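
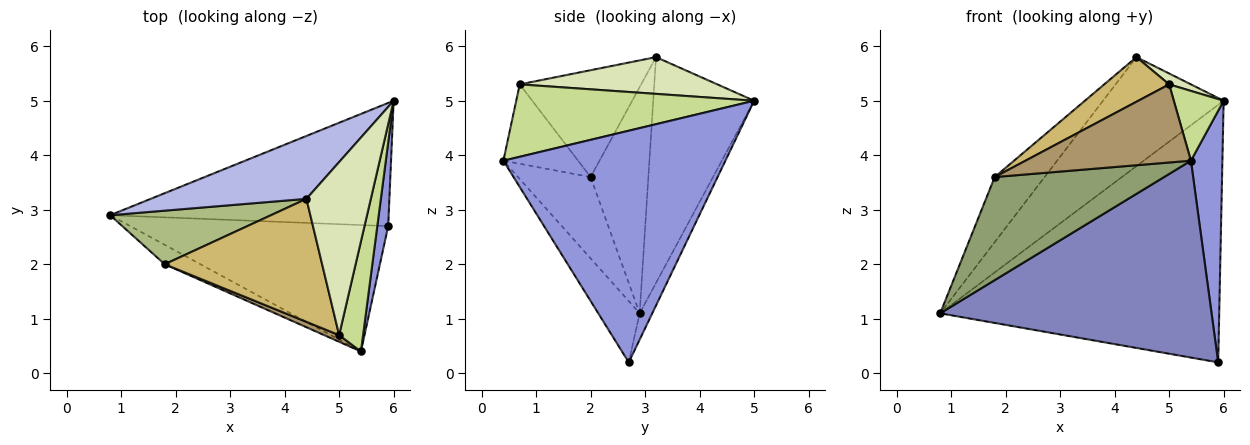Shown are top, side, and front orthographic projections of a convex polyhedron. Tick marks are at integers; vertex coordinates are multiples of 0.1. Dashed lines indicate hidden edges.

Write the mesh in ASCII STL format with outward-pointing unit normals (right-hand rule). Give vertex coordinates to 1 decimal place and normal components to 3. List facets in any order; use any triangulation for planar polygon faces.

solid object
 facet normal -0.041 0.901 -0.431
  outer loop
   vertex 5.9 2.7 0.2
   vertex 0.8 2.9 1.1
   vertex 6.0 5.0 5.0
  endloop
 endfacet
 facet normal -0.127 -0.835 -0.536
  outer loop
   vertex 5.9 2.7 0.2
   vertex 5.4 0.4 3.9
   vertex 0.8 2.9 1.1
  endloop
 endfacet
 facet normal 0.989 -0.140 0.047
  outer loop
   vertex 5.9 2.7 0.2
   vertex 6.0 5.0 5.0
   vertex 5.4 0.4 3.9
  endloop
 endfacet
 facet normal -0.587 0.701 0.405
  outer loop
   vertex 4.4 3.2 5.8
   vertex 6.0 5.0 5.0
   vertex 0.8 2.9 1.1
  endloop
 endfacet
 facet normal -0.388 -0.906 -0.171
  outer loop
   vertex 1.8 2.0 3.6
   vertex 0.8 2.9 1.1
   vertex 5.4 0.4 3.9
  endloop
 endfacet
 facet normal -0.667 0.576 0.474
  outer loop
   vertex 1.8 2.0 3.6
   vertex 4.4 3.2 5.8
   vertex 0.8 2.9 1.1
  endloop
 endfacet
 facet normal 0.931 -0.195 0.308
  outer loop
   vertex 5.0 0.7 5.3
   vertex 5.4 0.4 3.9
   vertex 6.0 5.0 5.0
  endloop
 endfacet
 facet normal 0.495 -0.055 0.867
  outer loop
   vertex 5.0 0.7 5.3
   vertex 6.0 5.0 5.0
   vertex 4.4 3.2 5.8
  endloop
 endfacet
 facet normal -0.410 -0.909 0.077
  outer loop
   vertex 5.0 0.7 5.3
   vertex 1.8 2.0 3.6
   vertex 5.4 0.4 3.9
  endloop
 endfacet
 facet normal -0.538 -0.288 0.792
  outer loop
   vertex 5.0 0.7 5.3
   vertex 4.4 3.2 5.8
   vertex 1.8 2.0 3.6
  endloop
 endfacet
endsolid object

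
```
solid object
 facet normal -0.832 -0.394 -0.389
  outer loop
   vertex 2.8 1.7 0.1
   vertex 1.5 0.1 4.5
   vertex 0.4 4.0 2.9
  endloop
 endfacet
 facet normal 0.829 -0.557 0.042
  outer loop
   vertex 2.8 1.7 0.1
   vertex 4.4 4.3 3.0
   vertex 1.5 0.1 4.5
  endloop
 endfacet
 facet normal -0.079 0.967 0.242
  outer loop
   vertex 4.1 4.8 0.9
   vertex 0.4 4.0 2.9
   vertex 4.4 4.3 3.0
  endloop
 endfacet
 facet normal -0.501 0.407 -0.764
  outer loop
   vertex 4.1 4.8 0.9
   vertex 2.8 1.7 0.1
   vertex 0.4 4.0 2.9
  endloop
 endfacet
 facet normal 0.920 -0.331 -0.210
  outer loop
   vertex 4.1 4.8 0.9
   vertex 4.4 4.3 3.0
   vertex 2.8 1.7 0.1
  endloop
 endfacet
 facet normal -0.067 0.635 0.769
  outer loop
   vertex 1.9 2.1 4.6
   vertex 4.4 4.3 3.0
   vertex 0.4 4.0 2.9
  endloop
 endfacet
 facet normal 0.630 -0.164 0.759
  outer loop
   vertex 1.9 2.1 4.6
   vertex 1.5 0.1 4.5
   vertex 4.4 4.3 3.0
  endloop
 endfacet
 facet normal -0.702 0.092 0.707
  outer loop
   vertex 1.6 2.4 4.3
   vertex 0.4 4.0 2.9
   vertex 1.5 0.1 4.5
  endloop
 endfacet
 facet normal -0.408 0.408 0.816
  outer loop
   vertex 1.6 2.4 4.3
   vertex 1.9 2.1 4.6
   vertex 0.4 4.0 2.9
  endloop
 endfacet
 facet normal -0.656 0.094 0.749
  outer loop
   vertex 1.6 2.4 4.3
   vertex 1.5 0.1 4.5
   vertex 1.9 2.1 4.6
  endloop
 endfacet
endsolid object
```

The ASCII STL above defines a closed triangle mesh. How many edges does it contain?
15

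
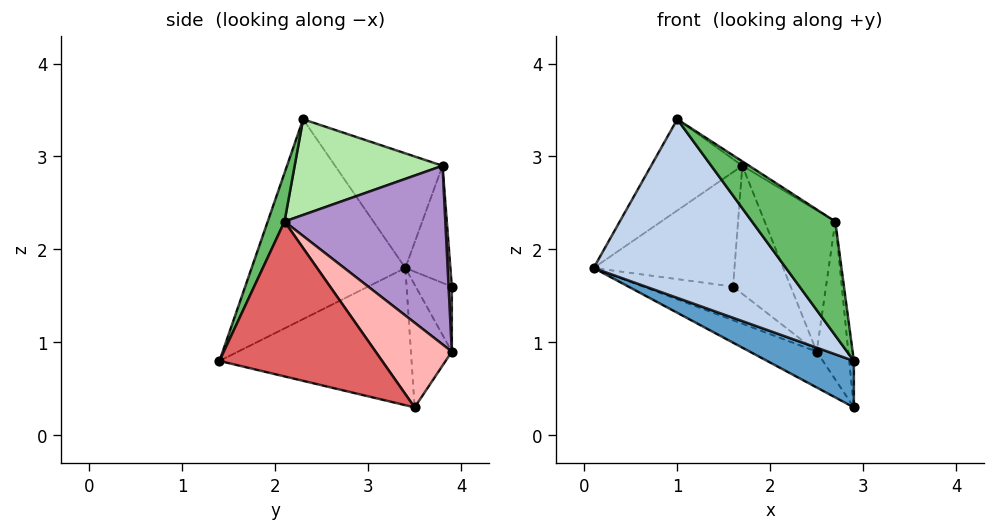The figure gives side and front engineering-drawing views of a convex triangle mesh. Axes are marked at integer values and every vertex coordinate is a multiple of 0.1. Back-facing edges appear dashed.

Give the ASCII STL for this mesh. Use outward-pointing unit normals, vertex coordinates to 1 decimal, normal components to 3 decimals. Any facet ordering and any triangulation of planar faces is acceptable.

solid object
 facet normal -0.456 -0.206 -0.866
  outer loop
   vertex 2.9 3.5 0.3
   vertex 2.9 1.4 0.8
   vertex 0.1 3.4 1.8
  endloop
 endfacet
 facet normal -0.614 -0.768 -0.183
  outer loop
   vertex 1.0 2.3 3.4
   vertex 0.1 3.4 1.8
   vertex 2.9 1.4 0.8
  endloop
 endfacet
 facet normal -0.574 0.487 0.658
  outer loop
   vertex 1.7 3.8 2.9
   vertex 0.1 3.4 1.8
   vertex 1.0 2.3 3.4
  endloop
 endfacet
 facet normal -0.384 0.629 -0.676
  outer loop
   vertex 2.5 3.9 0.9
   vertex 2.9 3.5 0.3
   vertex 0.1 3.4 1.8
  endloop
 endfacet
 facet normal 0.178 -0.882 0.436
  outer loop
   vertex 2.7 2.1 2.3
   vertex 1.0 2.3 3.4
   vertex 2.9 1.4 0.8
  endloop
 endfacet
 facet normal 0.545 0.025 0.838
  outer loop
   vertex 2.7 2.1 2.3
   vertex 1.7 3.8 2.9
   vertex 1.0 2.3 3.4
  endloop
 endfacet
 facet normal 0.992 0.028 0.119
  outer loop
   vertex 2.7 2.1 2.3
   vertex 2.9 1.4 0.8
   vertex 2.9 3.5 0.3
  endloop
 endfacet
 facet normal 0.869 0.360 0.339
  outer loop
   vertex 2.7 2.1 2.3
   vertex 2.9 3.5 0.3
   vertex 2.5 3.9 0.9
  endloop
 endfacet
 facet normal 0.854 0.375 0.360
  outer loop
   vertex 2.7 2.1 2.3
   vertex 2.5 3.9 0.9
   vertex 1.7 3.8 2.9
  endloop
 endfacet
 facet normal -0.303 0.948 0.096
  outer loop
   vertex 1.6 3.9 1.6
   vertex 0.1 3.4 1.8
   vertex 1.7 3.8 2.9
  endloop
 endfacet
 facet normal -0.336 0.836 -0.433
  outer loop
   vertex 1.6 3.9 1.6
   vertex 2.5 3.9 0.9
   vertex 0.1 3.4 1.8
  endloop
 endfacet
 facet normal 0.056 0.996 0.072
  outer loop
   vertex 1.6 3.9 1.6
   vertex 1.7 3.8 2.9
   vertex 2.5 3.9 0.9
  endloop
 endfacet
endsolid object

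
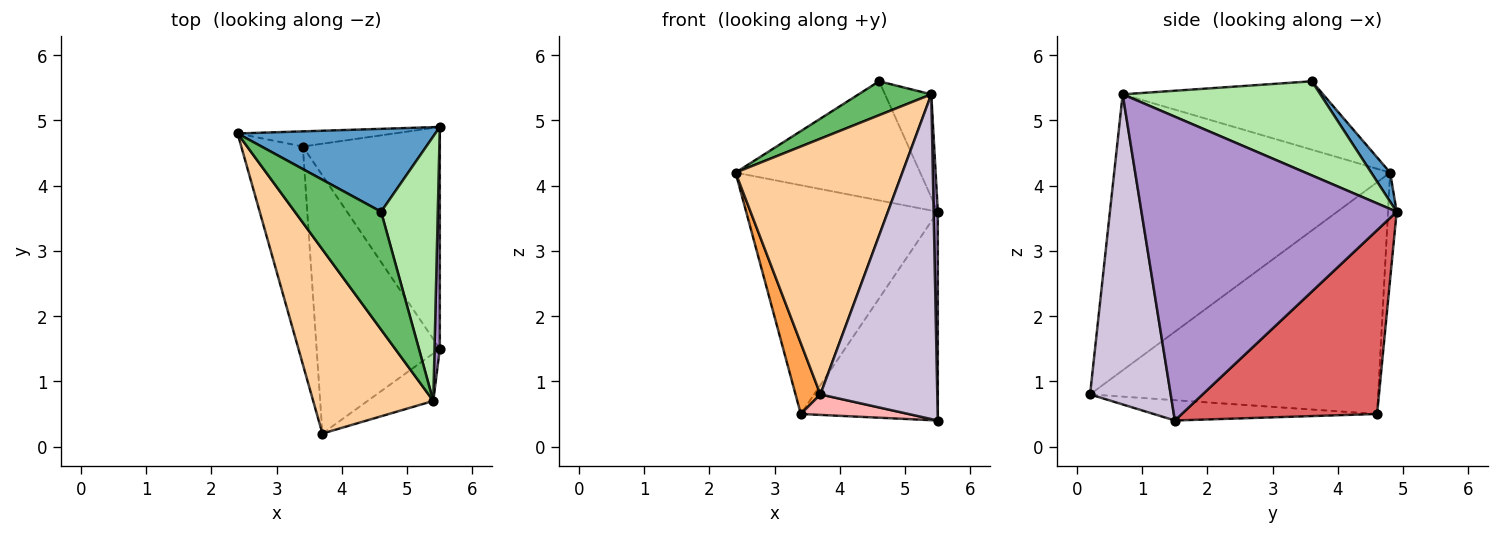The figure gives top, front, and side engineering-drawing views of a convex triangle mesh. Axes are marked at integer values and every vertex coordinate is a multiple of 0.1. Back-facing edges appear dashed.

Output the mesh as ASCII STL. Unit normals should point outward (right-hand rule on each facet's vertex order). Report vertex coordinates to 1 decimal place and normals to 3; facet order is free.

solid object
 facet normal 0.084 0.818 0.569
  outer loop
   vertex 4.6 3.6 5.6
   vertex 5.5 4.9 3.6
   vertex 2.4 4.8 4.2
  endloop
 endfacet
 facet normal -0.045 0.997 -0.066
  outer loop
   vertex 3.4 4.6 0.5
   vertex 2.4 4.8 4.2
   vertex 5.5 4.9 3.6
  endloop
 endfacet
 facet normal -0.963 -0.083 -0.256
  outer loop
   vertex 3.4 4.6 0.5
   vertex 3.7 0.2 0.8
   vertex 2.4 4.8 4.2
  endloop
 endfacet
 facet normal -0.802 -0.485 0.349
  outer loop
   vertex 5.4 0.7 5.4
   vertex 2.4 4.8 4.2
   vertex 3.7 0.2 0.8
  endloop
 endfacet
 facet normal -0.606 -0.220 0.764
  outer loop
   vertex 5.4 0.7 5.4
   vertex 4.6 3.6 5.6
   vertex 2.4 4.8 4.2
  endloop
 endfacet
 facet normal 0.840 0.197 0.506
  outer loop
   vertex 5.4 0.7 5.4
   vertex 5.5 4.9 3.6
   vertex 4.6 3.6 5.6
  endloop
 endfacet
 facet normal 0.699 0.490 -0.521
  outer loop
   vertex 5.5 1.5 0.4
   vertex 3.4 4.6 0.5
   vertex 5.5 4.9 3.6
  endloop
 endfacet
 facet normal -0.162 -0.078 -0.984
  outer loop
   vertex 5.5 1.5 0.4
   vertex 3.7 0.2 0.8
   vertex 3.4 4.6 0.5
  endloop
 endfacet
 facet normal 1.000 -0.016 0.017
  outer loop
   vertex 5.5 1.5 0.4
   vertex 5.5 4.9 3.6
   vertex 5.4 0.7 5.4
  endloop
 endfacet
 facet normal 0.564 -0.817 -0.119
  outer loop
   vertex 5.5 1.5 0.4
   vertex 5.4 0.7 5.4
   vertex 3.7 0.2 0.8
  endloop
 endfacet
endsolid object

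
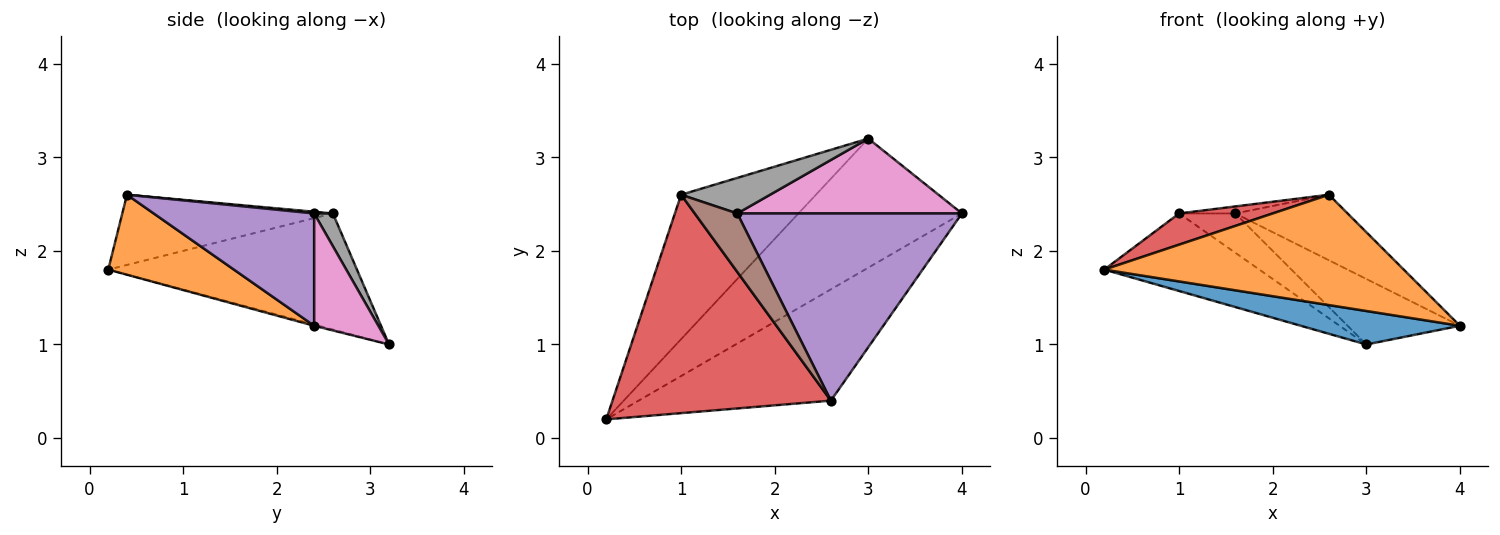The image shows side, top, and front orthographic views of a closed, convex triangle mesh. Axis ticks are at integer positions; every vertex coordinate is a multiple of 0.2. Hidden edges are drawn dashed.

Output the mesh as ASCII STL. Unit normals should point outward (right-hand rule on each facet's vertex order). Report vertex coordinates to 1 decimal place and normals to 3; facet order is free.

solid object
 facet normal -0.007 -0.251 -0.968
  outer loop
   vertex 3.0 3.2 1.0
   vertex 4.0 2.4 1.2
   vertex 0.2 0.2 1.8
  endloop
 endfacet
 facet normal 0.283 -0.675 -0.681
  outer loop
   vertex 2.6 0.4 2.6
   vertex 0.2 0.2 1.8
   vertex 4.0 2.4 1.2
  endloop
 endfacet
 facet normal -0.604 0.377 -0.702
  outer loop
   vertex 1.0 2.6 2.4
   vertex 3.0 3.2 1.0
   vertex 0.2 0.2 1.8
  endloop
 endfacet
 facet normal -0.303 -0.135 0.943
  outer loop
   vertex 1.0 2.6 2.4
   vertex 0.2 0.2 1.8
   vertex 2.6 0.4 2.6
  endloop
 endfacet
 facet normal 0.427 0.299 0.854
  outer loop
   vertex 1.6 2.4 2.4
   vertex 2.6 0.4 2.6
   vertex 4.0 2.4 1.2
  endloop
 endfacet
 facet normal 0.040 0.119 0.992
  outer loop
   vertex 1.6 2.4 2.4
   vertex 1.0 2.6 2.4
   vertex 2.6 0.4 2.6
  endloop
 endfacet
 facet normal 0.352 0.616 0.704
  outer loop
   vertex 1.6 2.4 2.4
   vertex 4.0 2.4 1.2
   vertex 3.0 3.2 1.0
  endloop
 endfacet
 facet normal 0.240 0.720 0.651
  outer loop
   vertex 1.6 2.4 2.4
   vertex 3.0 3.2 1.0
   vertex 1.0 2.6 2.4
  endloop
 endfacet
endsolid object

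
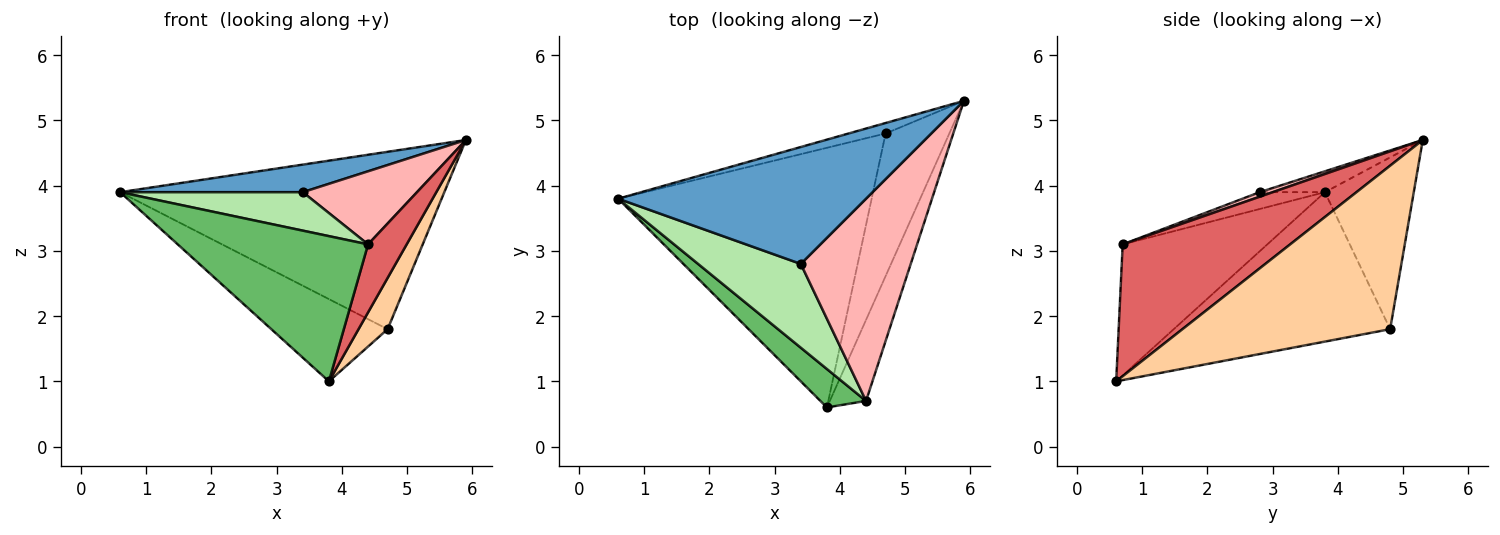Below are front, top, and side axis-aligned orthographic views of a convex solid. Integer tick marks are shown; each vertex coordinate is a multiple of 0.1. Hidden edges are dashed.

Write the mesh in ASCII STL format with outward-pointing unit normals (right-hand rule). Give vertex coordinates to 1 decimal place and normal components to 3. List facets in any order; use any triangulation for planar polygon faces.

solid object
 facet normal -0.082 -0.229 0.970
  outer loop
   vertex 3.4 2.8 3.9
   vertex 5.9 5.3 4.7
   vertex 0.6 3.8 3.9
  endloop
 endfacet
 facet normal -0.264 0.963 -0.057
  outer loop
   vertex 4.7 4.8 1.8
   vertex 0.6 3.8 3.9
   vertex 5.9 5.3 4.7
  endloop
 endfacet
 facet normal -0.490 0.263 -0.831
  outer loop
   vertex 4.7 4.8 1.8
   vertex 3.8 0.6 1.0
   vertex 0.6 3.8 3.9
  endloop
 endfacet
 facet normal 0.924 -0.129 -0.360
  outer loop
   vertex 4.7 4.8 1.8
   vertex 5.9 5.3 4.7
   vertex 3.8 0.6 1.0
  endloop
 endfacet
 facet normal -0.592 -0.779 0.206
  outer loop
   vertex 4.4 0.7 3.1
   vertex 0.6 3.8 3.9
   vertex 3.8 0.6 1.0
  endloop
 endfacet
 facet normal -0.147 -0.413 0.899
  outer loop
   vertex 4.4 0.7 3.1
   vertex 3.4 2.8 3.9
   vertex 0.6 3.8 3.9
  endloop
 endfacet
 facet normal 0.941 -0.217 -0.259
  outer loop
   vertex 4.4 0.7 3.1
   vertex 3.8 0.6 1.0
   vertex 5.9 5.3 4.7
  endloop
 endfacet
 facet normal 0.039 -0.340 0.940
  outer loop
   vertex 4.4 0.7 3.1
   vertex 5.9 5.3 4.7
   vertex 3.4 2.8 3.9
  endloop
 endfacet
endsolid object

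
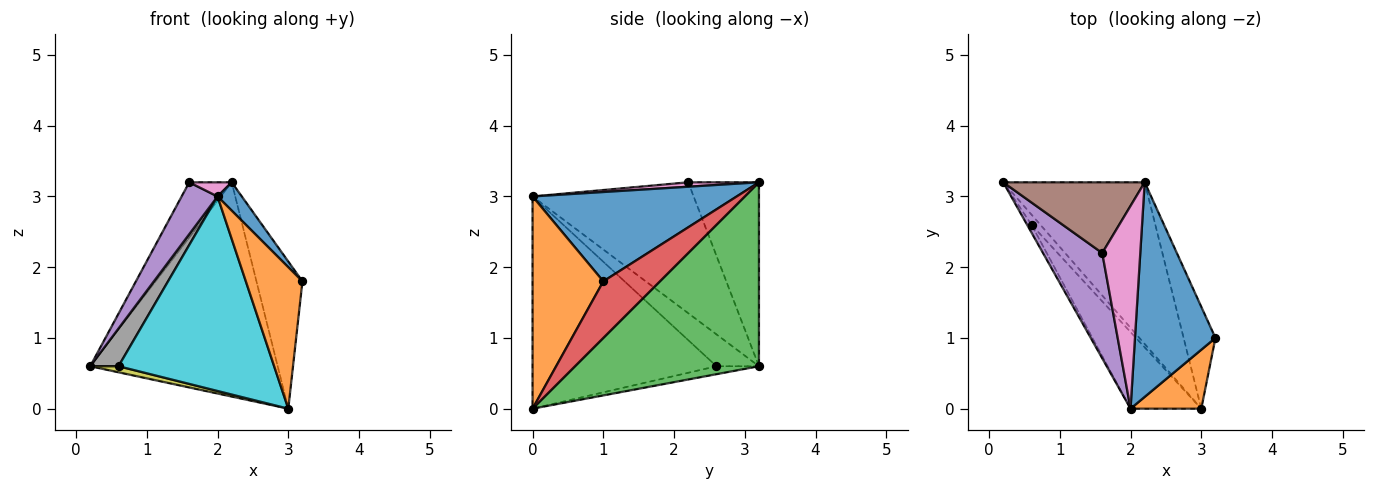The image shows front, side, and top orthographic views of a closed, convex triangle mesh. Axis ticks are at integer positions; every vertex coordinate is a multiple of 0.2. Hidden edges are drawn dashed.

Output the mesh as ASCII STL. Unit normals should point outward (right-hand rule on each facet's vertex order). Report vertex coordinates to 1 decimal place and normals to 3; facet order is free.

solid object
 facet normal 0.740 -0.088 0.667
  outer loop
   vertex 2.2 3.2 3.2
   vertex 2.0 0.0 3.0
   vertex 3.2 1.0 1.8
  endloop
 endfacet
 facet normal 0.756 -0.605 0.252
  outer loop
   vertex 3.0 0.0 0.0
   vertex 3.2 1.0 1.8
   vertex 2.0 0.0 3.0
  endloop
 endfacet
 facet normal 0.617 0.628 -0.474
  outer loop
   vertex 3.0 0.0 0.0
   vertex 0.2 3.2 0.6
   vertex 2.2 3.2 3.2
  endloop
 endfacet
 facet normal 0.711 0.578 -0.400
  outer loop
   vertex 3.0 0.0 0.0
   vertex 2.2 3.2 3.2
   vertex 3.2 1.0 1.8
  endloop
 endfacet
 facet normal -0.893 -0.199 0.404
  outer loop
   vertex 1.6 2.2 3.2
   vertex 0.2 3.2 0.6
   vertex 2.0 0.0 3.0
  endloop
 endfacet
 facet normal -0.716 0.429 0.551
  outer loop
   vertex 1.6 2.2 3.2
   vertex 2.2 3.2 3.2
   vertex 0.2 3.2 0.6
  endloop
 endfacet
 facet normal 0.115 -0.069 0.991
  outer loop
   vertex 1.6 2.2 3.2
   vertex 2.0 0.0 3.0
   vertex 2.2 3.2 3.2
  endloop
 endfacet
 facet normal -0.827 -0.551 -0.115
  outer loop
   vertex 0.6 2.6 0.6
   vertex 2.0 0.0 3.0
   vertex 0.2 3.2 0.6
  endloop
 endfacet
 facet normal -0.611 -0.407 -0.679
  outer loop
   vertex 0.6 2.6 0.6
   vertex 0.2 3.2 0.6
   vertex 3.0 0.0 0.0
  endloop
 endfacet
 facet normal -0.740 -0.626 -0.247
  outer loop
   vertex 0.6 2.6 0.6
   vertex 3.0 0.0 0.0
   vertex 2.0 0.0 3.0
  endloop
 endfacet
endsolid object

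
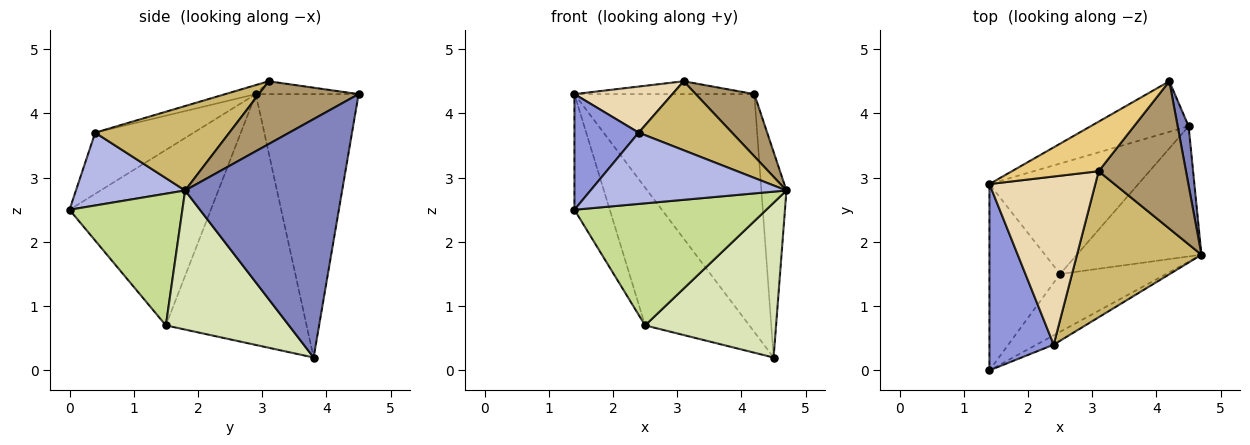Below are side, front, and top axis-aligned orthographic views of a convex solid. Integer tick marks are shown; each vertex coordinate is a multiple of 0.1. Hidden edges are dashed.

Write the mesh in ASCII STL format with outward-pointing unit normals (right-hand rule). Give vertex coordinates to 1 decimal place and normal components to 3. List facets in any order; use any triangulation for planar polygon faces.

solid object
 facet normal -0.488 0.854 -0.181
  outer loop
   vertex 4.2 4.5 4.3
   vertex 4.5 3.8 0.2
   vertex 1.4 2.9 4.3
  endloop
 endfacet
 facet normal 0.986 0.158 0.045
  outer loop
   vertex 4.2 4.5 4.3
   vertex 4.7 1.8 2.8
   vertex 4.5 3.8 0.2
  endloop
 endfacet
 facet normal -0.629 -0.410 0.661
  outer loop
   vertex 2.4 0.4 3.7
   vertex 1.4 2.9 4.3
   vertex 1.4 0.0 2.5
  endloop
 endfacet
 facet normal 0.484 -0.868 -0.114
  outer loop
   vertex 2.4 0.4 3.7
   vertex 1.4 0.0 2.5
   vertex 4.7 1.8 2.8
  endloop
 endfacet
 facet normal -0.904 0.226 -0.364
  outer loop
   vertex 2.5 1.5 0.7
   vertex 1.4 0.0 2.5
   vertex 1.4 2.9 4.3
  endloop
 endfacet
 facet normal -0.725 0.537 -0.431
  outer loop
   vertex 2.5 1.5 0.7
   vertex 1.4 2.9 4.3
   vertex 4.5 3.8 0.2
  endloop
 endfacet
 facet normal 0.470 -0.798 -0.378
  outer loop
   vertex 2.5 1.5 0.7
   vertex 4.7 1.8 2.8
   vertex 1.4 0.0 2.5
  endloop
 endfacet
 facet normal 0.584 -0.621 -0.523
  outer loop
   vertex 2.5 1.5 0.7
   vertex 4.5 3.8 0.2
   vertex 4.7 1.8 2.8
  endloop
 endfacet
 facet normal 0.552 -0.324 0.768
  outer loop
   vertex 3.1 3.1 4.5
   vertex 4.7 1.8 2.8
   vertex 4.2 4.5 4.3
  endloop
 endfacet
 facet normal 0.523 -0.364 0.771
  outer loop
   vertex 3.1 3.1 4.5
   vertex 2.4 0.4 3.7
   vertex 4.7 1.8 2.8
  endloop
 endfacet
 facet normal -0.142 0.248 0.958
  outer loop
   vertex 3.1 3.1 4.5
   vertex 4.2 4.5 4.3
   vertex 1.4 2.9 4.3
  endloop
 endfacet
 facet normal -0.082 -0.264 0.961
  outer loop
   vertex 3.1 3.1 4.5
   vertex 1.4 2.9 4.3
   vertex 2.4 0.4 3.7
  endloop
 endfacet
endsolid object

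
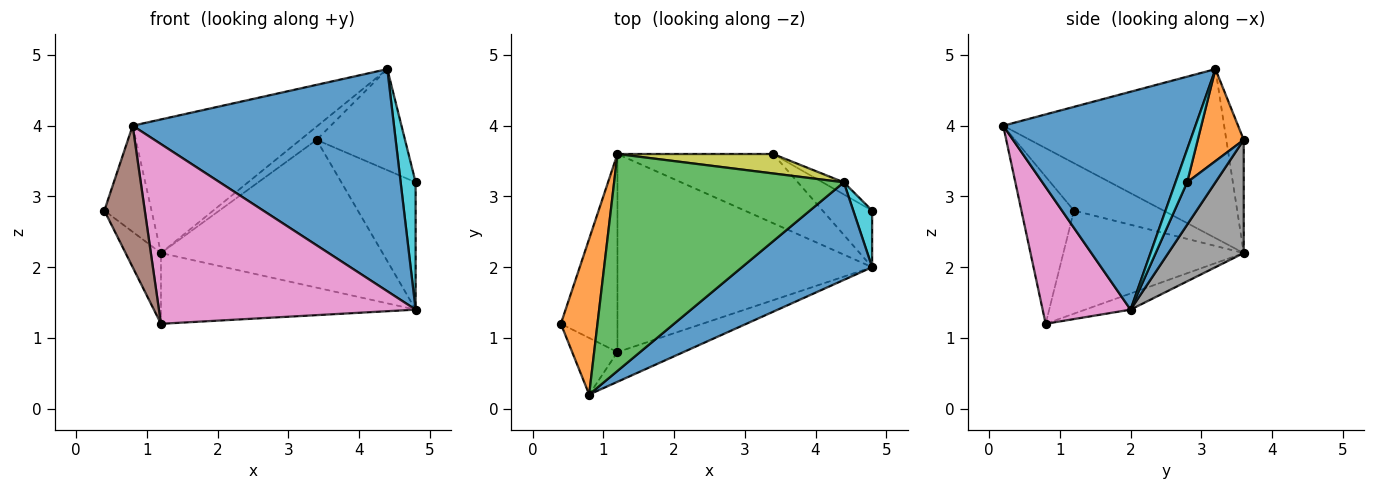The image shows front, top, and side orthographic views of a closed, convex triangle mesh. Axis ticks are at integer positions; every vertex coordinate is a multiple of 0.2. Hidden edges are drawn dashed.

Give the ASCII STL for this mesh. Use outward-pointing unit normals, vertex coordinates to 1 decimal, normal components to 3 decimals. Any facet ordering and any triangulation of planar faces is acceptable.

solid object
 facet normal 0.559 -0.759 0.334
  outer loop
   vertex 0.8 0.2 4.0
   vertex 4.8 2.0 1.4
   vertex 4.4 3.2 4.8
  endloop
 endfacet
 facet normal -0.731 0.385 0.564
  outer loop
   vertex 0.8 0.2 4.0
   vertex 1.2 3.6 2.2
   vertex 0.4 1.2 2.8
  endloop
 endfacet
 facet normal -0.531 0.444 0.722
  outer loop
   vertex 0.8 0.2 4.0
   vertex 4.4 3.2 4.8
   vertex 1.2 3.6 2.2
  endloop
 endfacet
 facet normal -0.864 0.169 -0.474
  outer loop
   vertex 1.2 0.8 1.2
   vertex 0.4 1.2 2.8
   vertex 1.2 3.6 2.2
  endloop
 endfacet
 facet normal -0.060 0.336 -0.940
  outer loop
   vertex 1.2 0.8 1.2
   vertex 1.2 3.6 2.2
   vertex 4.8 2.0 1.4
  endloop
 endfacet
 facet normal -0.770 -0.592 -0.237
  outer loop
   vertex 1.2 0.8 1.2
   vertex 0.8 0.2 4.0
   vertex 0.4 1.2 2.8
  endloop
 endfacet
 facet normal 0.320 -0.935 -0.155
  outer loop
   vertex 1.2 0.8 1.2
   vertex 4.8 2.0 1.4
   vertex 0.8 0.2 4.0
  endloop
 endfacet
 facet normal 0.295 0.865 -0.405
  outer loop
   vertex 3.4 3.6 3.8
   vertex 4.8 2.0 1.4
   vertex 1.2 3.6 2.2
  endloop
 endfacet
 facet normal -0.515 0.483 0.708
  outer loop
   vertex 3.4 3.6 3.8
   vertex 1.2 3.6 2.2
   vertex 4.4 3.2 4.8
  endloop
 endfacet
 facet normal 0.579 -0.745 0.331
  outer loop
   vertex 4.8 2.8 3.2
   vertex 4.4 3.2 4.8
   vertex 4.8 2.0 1.4
  endloop
 endfacet
 facet normal 0.329 0.863 -0.384
  outer loop
   vertex 4.8 2.8 3.2
   vertex 4.8 2.0 1.4
   vertex 3.4 3.6 3.8
  endloop
 endfacet
 facet normal 0.459 0.882 -0.106
  outer loop
   vertex 4.8 2.8 3.2
   vertex 3.4 3.6 3.8
   vertex 4.4 3.2 4.8
  endloop
 endfacet
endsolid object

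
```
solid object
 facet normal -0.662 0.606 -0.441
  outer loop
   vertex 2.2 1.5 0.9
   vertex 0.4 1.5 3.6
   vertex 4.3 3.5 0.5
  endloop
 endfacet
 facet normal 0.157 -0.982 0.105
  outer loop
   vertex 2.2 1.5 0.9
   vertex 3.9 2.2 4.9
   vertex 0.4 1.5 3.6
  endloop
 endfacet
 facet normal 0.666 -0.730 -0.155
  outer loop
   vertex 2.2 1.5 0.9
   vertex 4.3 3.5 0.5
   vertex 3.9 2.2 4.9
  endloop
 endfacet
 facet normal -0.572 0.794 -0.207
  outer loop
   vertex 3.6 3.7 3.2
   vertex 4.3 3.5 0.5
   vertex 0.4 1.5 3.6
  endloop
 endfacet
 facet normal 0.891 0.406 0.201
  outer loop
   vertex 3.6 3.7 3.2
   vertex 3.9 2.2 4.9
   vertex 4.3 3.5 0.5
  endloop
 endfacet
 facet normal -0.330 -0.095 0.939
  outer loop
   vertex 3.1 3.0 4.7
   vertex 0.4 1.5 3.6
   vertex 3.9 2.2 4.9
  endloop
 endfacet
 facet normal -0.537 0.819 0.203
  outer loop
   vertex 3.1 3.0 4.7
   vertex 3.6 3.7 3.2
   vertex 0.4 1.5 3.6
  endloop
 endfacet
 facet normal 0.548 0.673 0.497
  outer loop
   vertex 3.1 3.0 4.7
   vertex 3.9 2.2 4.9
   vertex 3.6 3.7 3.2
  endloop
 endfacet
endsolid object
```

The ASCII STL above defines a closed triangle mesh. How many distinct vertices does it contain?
6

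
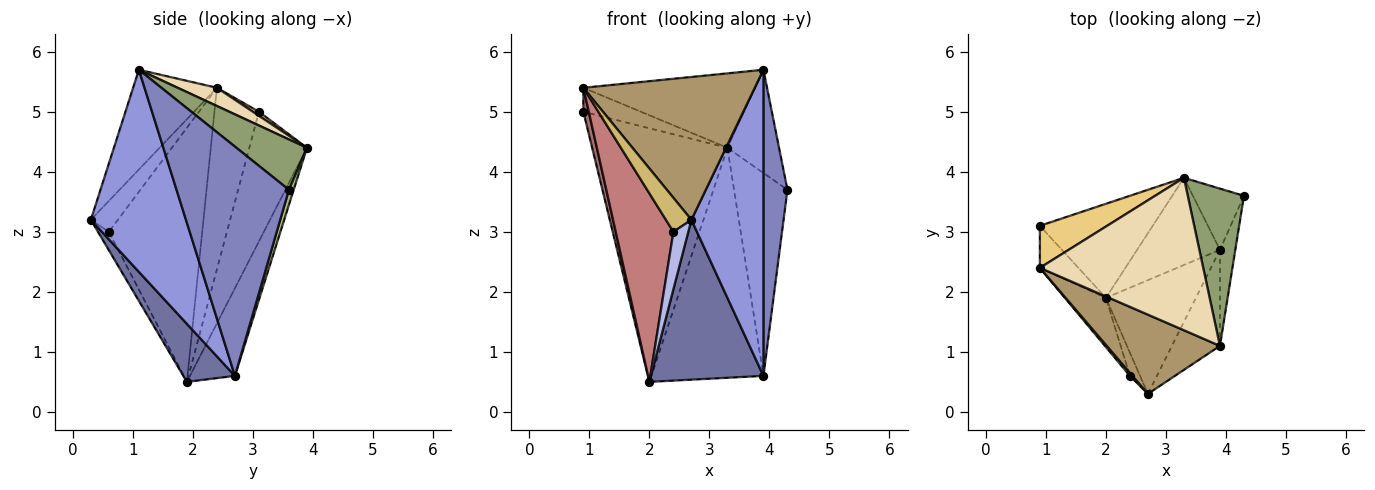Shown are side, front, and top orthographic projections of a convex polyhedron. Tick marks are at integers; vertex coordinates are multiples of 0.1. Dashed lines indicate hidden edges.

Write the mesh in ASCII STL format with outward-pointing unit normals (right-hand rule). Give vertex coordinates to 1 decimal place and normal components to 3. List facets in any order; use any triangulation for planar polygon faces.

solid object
 facet normal 0.350 -0.763 -0.543
  outer loop
   vertex 3.9 2.7 0.6
   vertex 2.7 0.3 3.2
   vertex 2.0 1.9 0.5
  endloop
 endfacet
 facet normal 0.976 -0.208 -0.065
  outer loop
   vertex 3.9 2.7 0.6
   vertex 4.3 3.6 3.7
   vertex 3.9 1.1 5.7
  endloop
 endfacet
 facet normal 0.783 -0.593 -0.186
  outer loop
   vertex 3.9 2.7 0.6
   vertex 3.9 1.1 5.7
   vertex 2.7 0.3 3.2
  endloop
 endfacet
 facet normal -0.561 -0.768 -0.309
  outer loop
   vertex 2.4 0.6 3.0
   vertex 2.0 1.9 0.5
   vertex 2.7 0.3 3.2
  endloop
 endfacet
 facet normal 0.600 0.439 0.669
  outer loop
   vertex 3.3 3.9 4.4
   vertex 3.9 1.1 5.7
   vertex 4.3 3.6 3.7
  endloop
 endfacet
 facet normal 0.085 0.954 -0.288
  outer loop
   vertex 3.3 3.9 4.4
   vertex 4.3 3.6 3.7
   vertex 3.9 2.7 0.6
  endloop
 endfacet
 facet normal -0.371 0.871 -0.323
  outer loop
   vertex 3.3 3.9 4.4
   vertex 2.0 1.9 0.5
   vertex 0.9 3.1 5.0
  endloop
 endfacet
 facet normal -0.351 0.876 -0.332
  outer loop
   vertex 3.3 3.9 4.4
   vertex 3.9 2.7 0.6
   vertex 2.0 1.9 0.5
  endloop
 endfacet
 facet normal -0.393 -0.804 0.446
  outer loop
   vertex 0.9 2.4 5.4
   vertex 2.7 0.3 3.2
   vertex 3.9 1.1 5.7
  endloop
 endfacet
 facet normal -0.726 -0.685 0.060
  outer loop
   vertex 0.9 2.4 5.4
   vertex 2.4 0.6 3.0
   vertex 2.7 0.3 3.2
  endloop
 endfacet
 facet normal 0.052 0.495 0.867
  outer loop
   vertex 0.9 2.4 5.4
   vertex 3.3 3.9 4.4
   vertex 0.9 3.1 5.0
  endloop
 endfacet
 facet normal 0.100 0.437 0.894
  outer loop
   vertex 0.9 2.4 5.4
   vertex 3.9 1.1 5.7
   vertex 3.3 3.9 4.4
  endloop
 endfacet
 facet normal -0.971 -0.118 -0.206
  outer loop
   vertex 0.9 2.4 5.4
   vertex 0.9 3.1 5.0
   vertex 2.0 1.9 0.5
  endloop
 endfacet
 facet normal -0.843 -0.521 -0.136
  outer loop
   vertex 0.9 2.4 5.4
   vertex 2.0 1.9 0.5
   vertex 2.4 0.6 3.0
  endloop
 endfacet
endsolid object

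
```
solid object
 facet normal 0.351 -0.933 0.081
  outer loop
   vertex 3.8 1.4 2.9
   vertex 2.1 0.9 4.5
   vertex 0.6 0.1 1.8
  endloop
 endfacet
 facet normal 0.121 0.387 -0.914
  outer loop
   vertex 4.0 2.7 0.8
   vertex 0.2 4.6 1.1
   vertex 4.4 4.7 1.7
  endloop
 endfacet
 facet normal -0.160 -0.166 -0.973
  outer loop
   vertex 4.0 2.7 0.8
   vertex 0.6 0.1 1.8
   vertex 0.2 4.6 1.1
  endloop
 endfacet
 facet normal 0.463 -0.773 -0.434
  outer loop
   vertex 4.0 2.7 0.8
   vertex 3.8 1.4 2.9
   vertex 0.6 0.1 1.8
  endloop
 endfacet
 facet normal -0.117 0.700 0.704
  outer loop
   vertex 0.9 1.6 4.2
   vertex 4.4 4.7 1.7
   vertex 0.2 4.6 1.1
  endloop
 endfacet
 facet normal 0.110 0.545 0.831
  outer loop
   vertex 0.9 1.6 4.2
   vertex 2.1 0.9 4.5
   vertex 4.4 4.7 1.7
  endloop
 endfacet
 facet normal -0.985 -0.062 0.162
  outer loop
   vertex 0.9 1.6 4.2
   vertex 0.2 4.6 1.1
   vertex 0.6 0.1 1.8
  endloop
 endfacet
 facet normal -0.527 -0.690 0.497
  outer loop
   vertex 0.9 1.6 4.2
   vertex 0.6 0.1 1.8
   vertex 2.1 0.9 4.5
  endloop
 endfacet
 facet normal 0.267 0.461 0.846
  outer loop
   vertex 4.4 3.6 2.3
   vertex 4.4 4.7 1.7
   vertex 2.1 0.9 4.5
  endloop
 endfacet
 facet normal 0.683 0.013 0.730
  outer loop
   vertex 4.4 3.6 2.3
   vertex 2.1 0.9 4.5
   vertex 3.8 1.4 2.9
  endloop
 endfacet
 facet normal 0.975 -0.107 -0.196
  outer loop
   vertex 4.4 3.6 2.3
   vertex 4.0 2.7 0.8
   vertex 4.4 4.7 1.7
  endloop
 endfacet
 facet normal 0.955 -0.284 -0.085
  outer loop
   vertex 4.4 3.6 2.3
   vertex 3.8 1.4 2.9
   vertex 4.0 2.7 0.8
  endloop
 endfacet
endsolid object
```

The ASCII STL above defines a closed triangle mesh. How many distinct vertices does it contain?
8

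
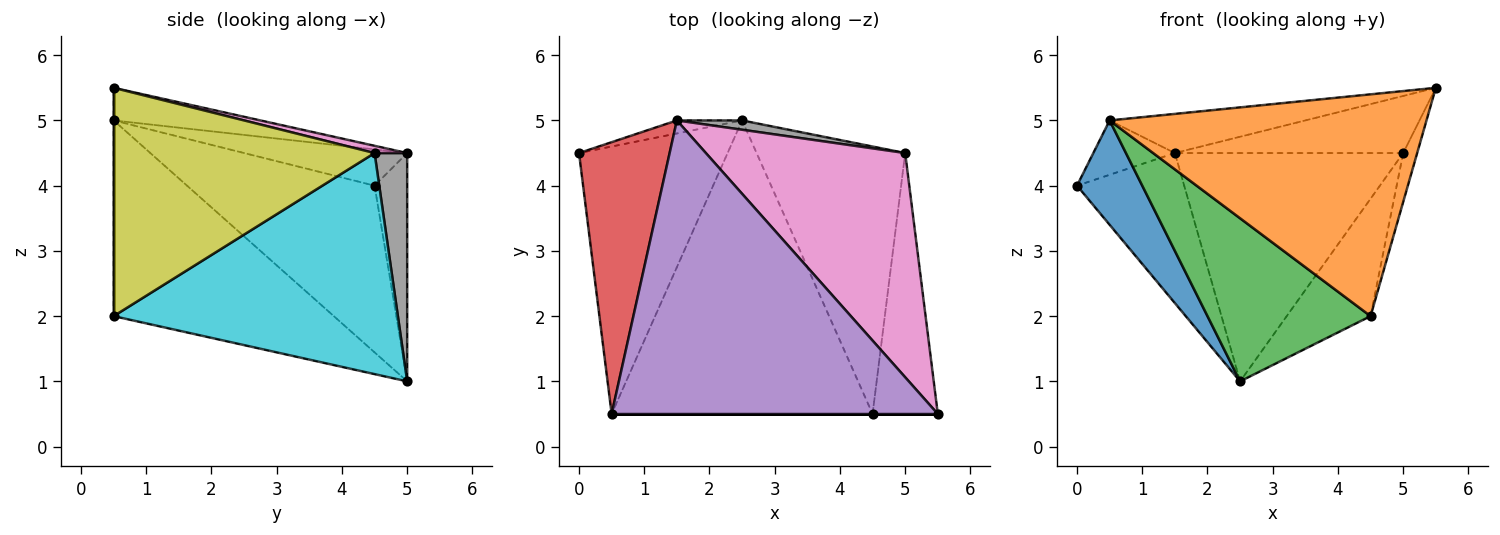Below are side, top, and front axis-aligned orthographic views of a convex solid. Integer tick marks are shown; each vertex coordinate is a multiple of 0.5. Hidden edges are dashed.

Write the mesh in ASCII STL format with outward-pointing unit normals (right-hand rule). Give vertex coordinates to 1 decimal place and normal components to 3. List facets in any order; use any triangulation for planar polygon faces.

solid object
 facet normal -0.723 -0.251 -0.644
  outer loop
   vertex 2.5 5.0 1.0
   vertex 0.5 0.5 5.0
   vertex 0.0 4.5 4.0
  endloop
 endfacet
 facet normal 0.000 -1.000 0.000
  outer loop
   vertex 4.5 0.5 2.0
   vertex 5.5 0.5 5.5
   vertex 0.5 0.5 5.0
  endloop
 endfacet
 facet normal -0.548 -0.406 -0.731
  outer loop
   vertex 4.5 0.5 2.0
   vertex 0.5 0.5 5.0
   vertex 2.5 5.0 1.0
  endloop
 endfacet
 facet normal -0.365 0.183 0.913
  outer loop
   vertex 1.5 5.0 4.5
   vertex 0.0 4.5 4.0
   vertex 0.5 0.5 5.0
  endloop
 endfacet
 facet normal -0.099 0.132 0.986
  outer loop
   vertex 1.5 5.0 4.5
   vertex 0.5 0.5 5.0
   vertex 5.5 0.5 5.5
  endloop
 endfacet
 facet normal -0.290 0.953 -0.083
  outer loop
   vertex 1.5 5.0 4.5
   vertex 2.5 5.0 1.0
   vertex 0.0 4.5 4.0
  endloop
 endfacet
 facet normal 0.035 0.247 0.968
  outer loop
   vertex 5.0 4.5 4.5
   vertex 1.5 5.0 4.5
   vertex 5.5 0.5 5.5
  endloop
 endfacet
 facet normal 0.141 0.989 0.040
  outer loop
   vertex 5.0 4.5 4.5
   vertex 2.5 5.0 1.0
   vertex 1.5 5.0 4.5
  endloop
 endfacet
 facet normal 0.960 0.051 -0.274
  outer loop
   vertex 5.0 4.5 4.5
   vertex 5.5 0.5 5.5
   vertex 4.5 0.5 2.0
  endloop
 endfacet
 facet normal 0.806 0.238 -0.542
  outer loop
   vertex 5.0 4.5 4.5
   vertex 4.5 0.5 2.0
   vertex 2.5 5.0 1.0
  endloop
 endfacet
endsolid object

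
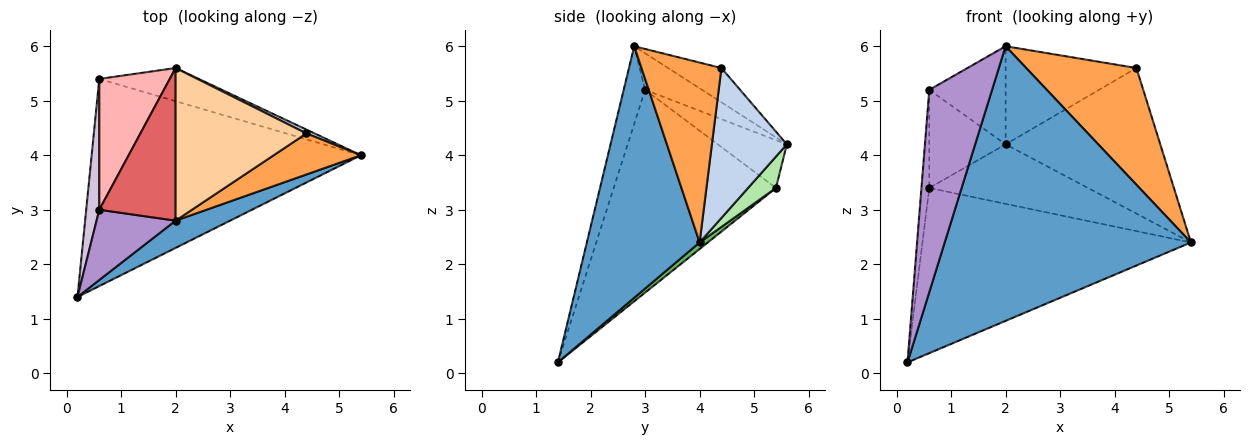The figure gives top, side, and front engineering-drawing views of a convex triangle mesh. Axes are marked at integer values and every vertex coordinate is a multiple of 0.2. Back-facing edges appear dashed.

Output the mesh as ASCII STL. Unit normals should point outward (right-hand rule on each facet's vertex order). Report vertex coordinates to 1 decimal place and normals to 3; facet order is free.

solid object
 facet normal 0.415 -0.905 0.090
  outer loop
   vertex 2.0 2.8 6.0
   vertex 0.2 1.4 0.2
   vertex 5.4 4.0 2.4
  endloop
 endfacet
 facet normal 0.436 0.900 0.024
  outer loop
   vertex 4.4 4.4 5.6
   vertex 5.4 4.0 2.4
   vertex 2.0 5.6 4.2
  endloop
 endfacet
 facet normal 0.565 -0.779 0.274
  outer loop
   vertex 4.4 4.4 5.6
   vertex 2.0 2.8 6.0
   vertex 5.4 4.0 2.4
  endloop
 endfacet
 facet normal -0.215 0.528 0.821
  outer loop
   vertex 4.4 4.4 5.6
   vertex 2.0 5.6 4.2
   vertex 2.0 2.8 6.0
  endloop
 endfacet
 facet normal 0.019 0.623 -0.782
  outer loop
   vertex 0.6 5.4 3.4
   vertex 5.4 4.0 2.4
   vertex 0.2 1.4 0.2
  endloop
 endfacet
 facet normal 0.152 0.863 -0.481
  outer loop
   vertex 0.6 5.4 3.4
   vertex 2.0 5.6 4.2
   vertex 5.4 4.0 2.4
  endloop
 endfacet
 facet normal -0.374 0.501 0.780
  outer loop
   vertex 0.6 3.0 5.2
   vertex 2.0 2.8 6.0
   vertex 2.0 5.6 4.2
  endloop
 endfacet
 facet normal -0.477 0.527 0.703
  outer loop
   vertex 0.6 3.0 5.2
   vertex 2.0 5.6 4.2
   vertex 0.6 5.4 3.4
  endloop
 endfacet
 facet normal -0.307 -0.899 0.312
  outer loop
   vertex 0.6 3.0 5.2
   vertex 0.2 1.4 0.2
   vertex 2.0 2.8 6.0
  endloop
 endfacet
 facet normal -0.997 0.048 0.064
  outer loop
   vertex 0.6 3.0 5.2
   vertex 0.6 5.4 3.4
   vertex 0.2 1.4 0.2
  endloop
 endfacet
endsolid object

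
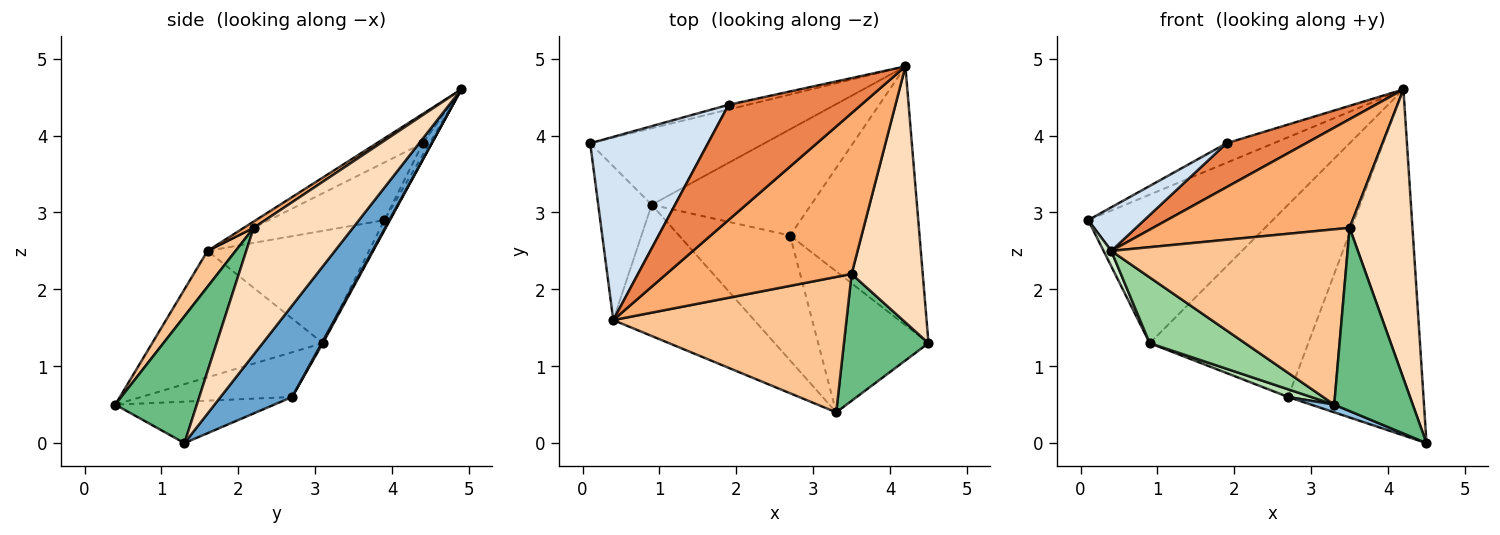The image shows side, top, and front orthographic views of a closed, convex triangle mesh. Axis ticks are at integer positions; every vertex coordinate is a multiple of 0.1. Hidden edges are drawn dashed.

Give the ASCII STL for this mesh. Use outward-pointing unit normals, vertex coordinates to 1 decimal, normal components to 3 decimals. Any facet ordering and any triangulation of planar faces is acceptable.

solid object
 facet normal 0.390 0.737 -0.552
  outer loop
   vertex 2.7 2.7 0.6
   vertex 4.2 4.9 4.6
   vertex 4.5 1.3 0.0
  endloop
 endfacet
 facet normal -0.351 -0.051 -0.935
  outer loop
   vertex 2.7 2.7 0.6
   vertex 4.5 1.3 0.0
   vertex 3.3 0.4 0.5
  endloop
 endfacet
 facet normal -0.139 0.963 -0.231
  outer loop
   vertex 1.9 4.4 3.9
   vertex 4.2 4.9 4.6
   vertex 0.1 3.9 2.9
  endloop
 endfacet
 facet normal -0.430 -0.209 0.878
  outer loop
   vertex 1.9 4.4 3.9
   vertex 0.1 3.9 2.9
   vertex 0.4 1.6 2.5
  endloop
 endfacet
 facet normal -0.203 -0.349 0.915
  outer loop
   vertex 1.9 4.4 3.9
   vertex 0.4 1.6 2.5
   vertex 4.2 4.9 4.6
  endloop
 endfacet
 facet normal 0.028 -0.560 0.828
  outer loop
   vertex 3.5 2.2 2.8
   vertex 4.2 4.9 4.6
   vertex 0.4 1.6 2.5
  endloop
 endfacet
 facet normal 0.094 -0.788 0.609
  outer loop
   vertex 3.5 2.2 2.8
   vertex 0.4 1.6 2.5
   vertex 3.3 0.4 0.5
  endloop
 endfacet
 facet normal 0.764 -0.483 0.428
  outer loop
   vertex 3.5 2.2 2.8
   vertex 4.5 1.3 0.0
   vertex 4.2 4.9 4.6
  endloop
 endfacet
 facet normal 0.649 -0.625 0.433
  outer loop
   vertex 3.5 2.2 2.8
   vertex 3.3 0.4 0.5
   vertex 4.5 1.3 0.0
  endloop
 endfacet
 facet normal -0.626 -0.349 -0.697
  outer loop
   vertex 0.9 3.1 1.3
   vertex 3.3 0.4 0.5
   vertex 0.4 1.6 2.5
  endloop
 endfacet
 facet normal -0.373 -0.057 -0.926
  outer loop
   vertex 0.9 3.1 1.3
   vertex 2.7 2.7 0.6
   vertex 3.3 0.4 0.5
  endloop
 endfacet
 facet normal -0.902 -0.043 -0.430
  outer loop
   vertex 0.9 3.1 1.3
   vertex 0.4 1.6 2.5
   vertex 0.1 3.9 2.9
  endloop
 endfacet
 facet normal -0.027 0.889 -0.458
  outer loop
   vertex 0.9 3.1 1.3
   vertex 0.1 3.9 2.9
   vertex 4.2 4.9 4.6
  endloop
 endfacet
 facet normal 0.006 0.875 -0.484
  outer loop
   vertex 0.9 3.1 1.3
   vertex 4.2 4.9 4.6
   vertex 2.7 2.7 0.6
  endloop
 endfacet
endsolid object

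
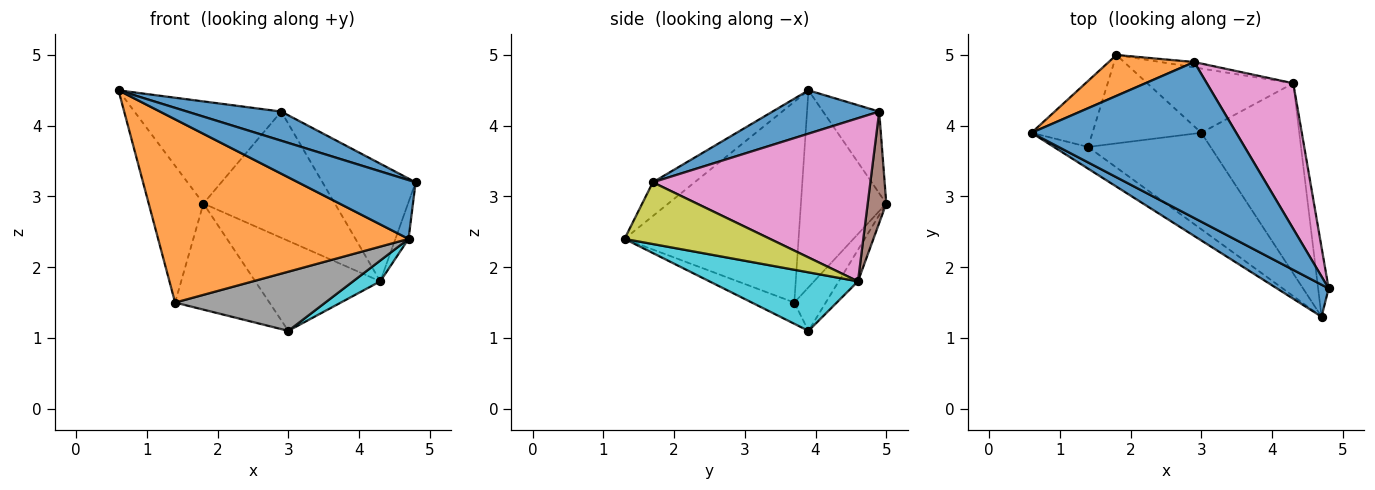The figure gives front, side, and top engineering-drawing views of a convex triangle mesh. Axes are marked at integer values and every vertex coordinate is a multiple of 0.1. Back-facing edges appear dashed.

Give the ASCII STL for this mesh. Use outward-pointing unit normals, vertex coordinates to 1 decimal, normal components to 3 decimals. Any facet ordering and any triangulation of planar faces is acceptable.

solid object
 facet normal 0.204 -0.180 0.962
  outer loop
   vertex 2.9 4.9 4.2
   vertex 0.6 3.9 4.5
   vertex 4.8 1.7 3.2
  endloop
 endfacet
 facet normal -0.335 0.875 0.350
  outer loop
   vertex 2.9 4.9 4.2
   vertex 1.8 5.0 2.9
   vertex 0.6 3.9 4.5
  endloop
 endfacet
 facet normal -0.815 0.522 -0.252
  outer loop
   vertex 1.4 3.7 1.5
   vertex 0.6 3.9 4.5
   vertex 1.8 5.0 2.9
  endloop
 endfacet
 facet normal -0.248 0.744 -0.620
  outer loop
   vertex 1.4 3.7 1.5
   vertex 1.8 5.0 2.9
   vertex 3.0 3.9 1.1
  endloop
 endfacet
 facet normal -0.124 0.808 -0.576
  outer loop
   vertex 4.3 4.6 1.8
   vertex 3.0 3.9 1.1
   vertex 1.8 5.0 2.9
  endloop
 endfacet
 facet normal 0.140 0.989 -0.042
  outer loop
   vertex 4.3 4.6 1.8
   vertex 1.8 5.0 2.9
   vertex 2.9 4.9 4.2
  endloop
 endfacet
 facet normal 0.826 0.354 0.438
  outer loop
   vertex 4.3 4.6 1.8
   vertex 2.9 4.9 4.2
   vertex 4.8 1.7 3.2
  endloop
 endfacet
 facet normal -0.146 -0.517 -0.843
  outer loop
   vertex 4.7 1.3 2.4
   vertex 1.4 3.7 1.5
   vertex 3.0 3.9 1.1
  endloop
 endfacet
 facet normal 0.982 0.089 -0.167
  outer loop
   vertex 4.7 1.3 2.4
   vertex 4.3 4.6 1.8
   vertex 4.8 1.7 3.2
  endloop
 endfacet
 facet normal 0.511 -0.094 -0.855
  outer loop
   vertex 4.7 1.3 2.4
   vertex 3.0 3.9 1.1
   vertex 4.3 4.6 1.8
  endloop
 endfacet
 facet normal -0.298 -0.838 0.456
  outer loop
   vertex 4.7 1.3 2.4
   vertex 4.8 1.7 3.2
   vertex 0.6 3.9 4.5
  endloop
 endfacet
 facet normal -0.568 -0.817 -0.097
  outer loop
   vertex 4.7 1.3 2.4
   vertex 0.6 3.9 4.5
   vertex 1.4 3.7 1.5
  endloop
 endfacet
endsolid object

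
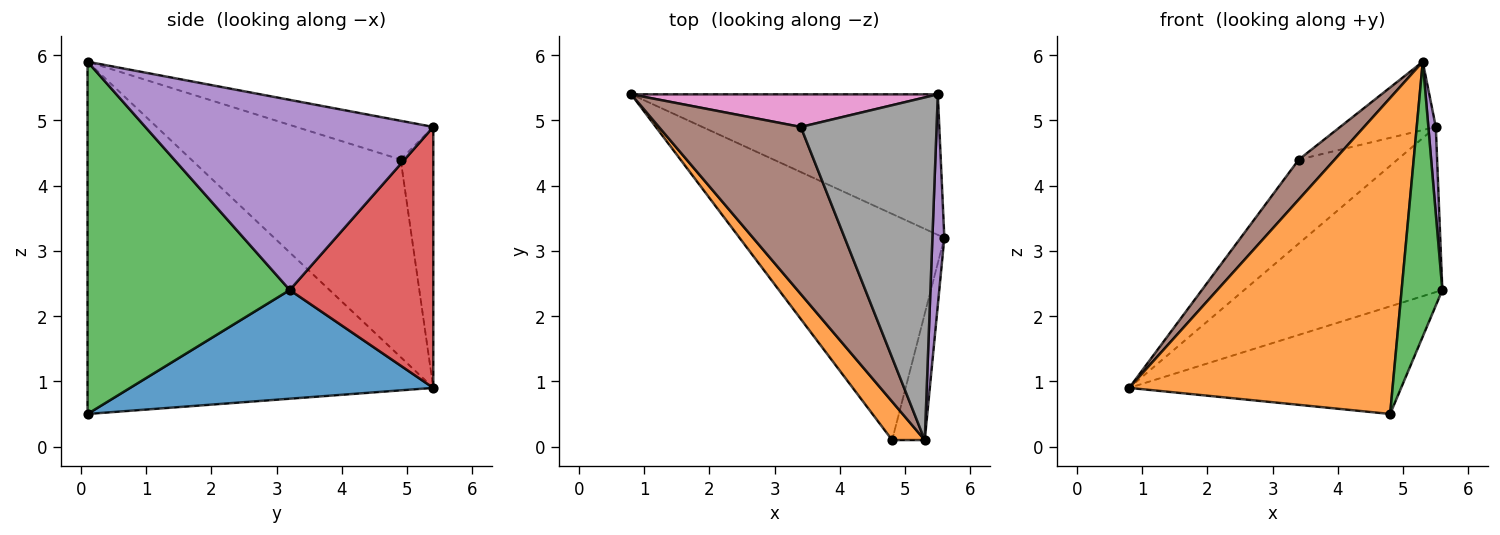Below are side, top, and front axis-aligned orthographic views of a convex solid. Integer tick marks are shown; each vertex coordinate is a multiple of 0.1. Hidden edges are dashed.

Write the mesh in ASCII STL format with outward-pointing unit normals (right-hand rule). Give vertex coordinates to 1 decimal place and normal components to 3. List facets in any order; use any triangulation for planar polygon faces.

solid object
 facet normal 0.432 0.388 -0.814
  outer loop
   vertex 4.8 0.1 0.5
   vertex 0.8 5.4 0.9
   vertex 5.6 3.2 2.4
  endloop
 endfacet
 facet normal -0.793 -0.604 0.073
  outer loop
   vertex 5.3 0.1 5.9
   vertex 0.8 5.4 0.9
   vertex 4.8 0.1 0.5
  endloop
 endfacet
 facet normal 0.976 -0.197 -0.090
  outer loop
   vertex 5.3 0.1 5.9
   vertex 4.8 0.1 0.5
   vertex 5.6 3.2 2.4
  endloop
 endfacet
 facet normal 0.483 0.667 -0.567
  outer loop
   vertex 5.5 5.4 4.9
   vertex 5.6 3.2 2.4
   vertex 0.8 5.4 0.9
  endloop
 endfacet
 facet normal 0.998 -0.026 0.063
  outer loop
   vertex 5.5 5.4 4.9
   vertex 5.3 0.1 5.9
   vertex 5.6 3.2 2.4
  endloop
 endfacet
 facet normal -0.804 -0.138 0.578
  outer loop
   vertex 3.4 4.9 4.4
   vertex 0.8 5.4 0.9
   vertex 5.3 0.1 5.9
  endloop
 endfacet
 facet normal -0.294 0.891 0.346
  outer loop
   vertex 3.4 4.9 4.4
   vertex 5.5 5.4 4.9
   vertex 0.8 5.4 0.9
  endloop
 endfacet
 facet normal -0.270 0.188 0.944
  outer loop
   vertex 3.4 4.9 4.4
   vertex 5.3 0.1 5.9
   vertex 5.5 5.4 4.9
  endloop
 endfacet
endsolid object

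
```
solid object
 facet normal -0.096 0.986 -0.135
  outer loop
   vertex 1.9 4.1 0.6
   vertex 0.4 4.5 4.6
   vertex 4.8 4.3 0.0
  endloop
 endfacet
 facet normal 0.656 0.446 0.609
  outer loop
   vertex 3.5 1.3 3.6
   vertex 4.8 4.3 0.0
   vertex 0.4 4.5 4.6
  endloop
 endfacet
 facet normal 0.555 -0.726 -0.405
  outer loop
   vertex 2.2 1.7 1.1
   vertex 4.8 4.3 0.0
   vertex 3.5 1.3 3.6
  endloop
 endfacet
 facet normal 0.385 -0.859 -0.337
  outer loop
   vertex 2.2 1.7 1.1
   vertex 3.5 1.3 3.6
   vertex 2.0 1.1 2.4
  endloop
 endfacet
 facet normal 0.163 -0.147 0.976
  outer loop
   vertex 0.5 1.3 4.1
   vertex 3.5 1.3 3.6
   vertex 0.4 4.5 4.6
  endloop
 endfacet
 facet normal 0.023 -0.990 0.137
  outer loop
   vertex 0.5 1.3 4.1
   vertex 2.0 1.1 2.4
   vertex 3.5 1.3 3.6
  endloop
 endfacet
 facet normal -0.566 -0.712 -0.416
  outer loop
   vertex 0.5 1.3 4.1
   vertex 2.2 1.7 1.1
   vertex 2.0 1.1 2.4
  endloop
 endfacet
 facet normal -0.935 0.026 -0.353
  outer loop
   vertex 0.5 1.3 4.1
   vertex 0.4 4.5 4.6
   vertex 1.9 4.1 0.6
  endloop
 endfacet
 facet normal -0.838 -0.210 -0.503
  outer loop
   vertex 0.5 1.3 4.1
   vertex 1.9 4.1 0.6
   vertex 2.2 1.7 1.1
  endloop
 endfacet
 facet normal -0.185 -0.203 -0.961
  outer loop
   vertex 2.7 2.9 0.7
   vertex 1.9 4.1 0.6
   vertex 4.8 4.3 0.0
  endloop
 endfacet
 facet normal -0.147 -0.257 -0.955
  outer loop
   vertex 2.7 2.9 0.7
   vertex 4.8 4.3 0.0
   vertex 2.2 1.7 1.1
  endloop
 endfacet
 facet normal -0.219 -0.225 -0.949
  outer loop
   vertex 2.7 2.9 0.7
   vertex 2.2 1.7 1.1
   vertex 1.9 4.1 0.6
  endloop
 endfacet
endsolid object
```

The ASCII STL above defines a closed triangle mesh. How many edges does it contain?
18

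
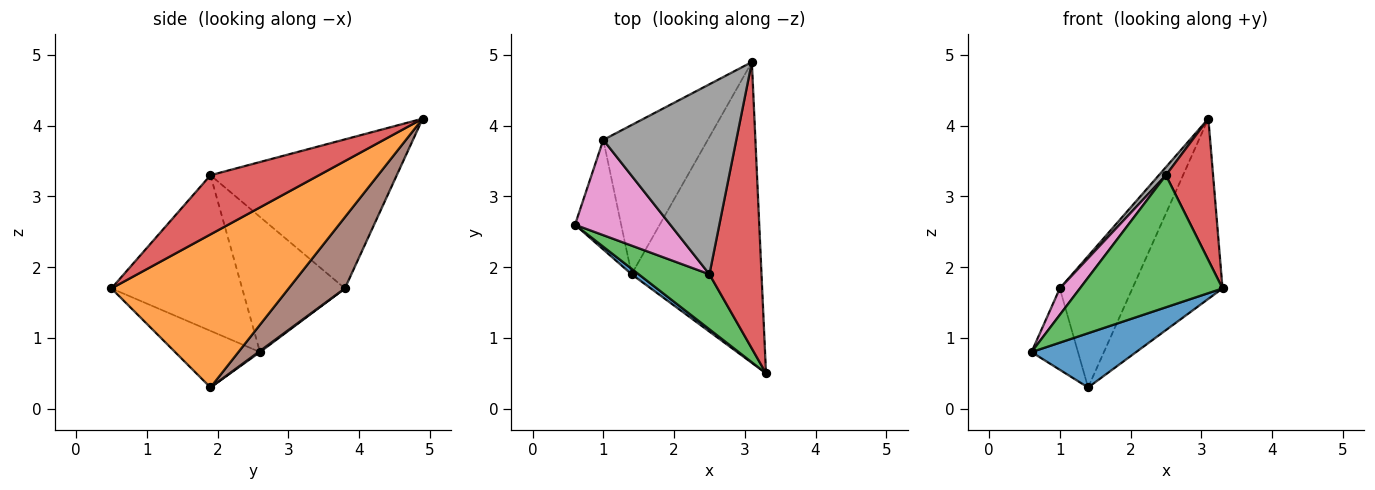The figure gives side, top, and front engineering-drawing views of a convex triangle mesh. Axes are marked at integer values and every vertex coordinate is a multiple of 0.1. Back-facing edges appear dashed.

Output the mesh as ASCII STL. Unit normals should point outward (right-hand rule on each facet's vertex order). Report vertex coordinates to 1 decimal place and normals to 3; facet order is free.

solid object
 facet normal -0.628 -0.774 0.079
  outer loop
   vertex 1.4 1.9 0.3
   vertex 3.3 0.5 1.7
   vertex 0.6 2.6 0.8
  endloop
 endfacet
 facet normal 0.711 0.361 -0.603
  outer loop
   vertex 1.4 1.9 0.3
   vertex 3.1 4.9 4.1
   vertex 3.3 0.5 1.7
  endloop
 endfacet
 facet normal -0.646 -0.705 0.294
  outer loop
   vertex 2.5 1.9 3.3
   vertex 0.6 2.6 0.8
   vertex 3.3 0.5 1.7
  endloop
 endfacet
 facet normal 0.714 -0.310 0.628
  outer loop
   vertex 2.5 1.9 3.3
   vertex 3.3 0.5 1.7
   vertex 3.1 4.9 4.1
  endloop
 endfacet
 facet normal 0.019 0.596 -0.803
  outer loop
   vertex 1.0 3.8 1.7
   vertex 1.4 1.9 0.3
   vertex 0.6 2.6 0.8
  endloop
 endfacet
 facet normal 0.456 0.588 -0.668
  outer loop
   vertex 1.0 3.8 1.7
   vertex 3.1 4.9 4.1
   vertex 1.4 1.9 0.3
  endloop
 endfacet
 facet normal -0.807 -0.158 0.569
  outer loop
   vertex 1.0 3.8 1.7
   vertex 0.6 2.6 0.8
   vertex 2.5 1.9 3.3
  endloop
 endfacet
 facet normal -0.746 -0.028 0.666
  outer loop
   vertex 1.0 3.8 1.7
   vertex 2.5 1.9 3.3
   vertex 3.1 4.9 4.1
  endloop
 endfacet
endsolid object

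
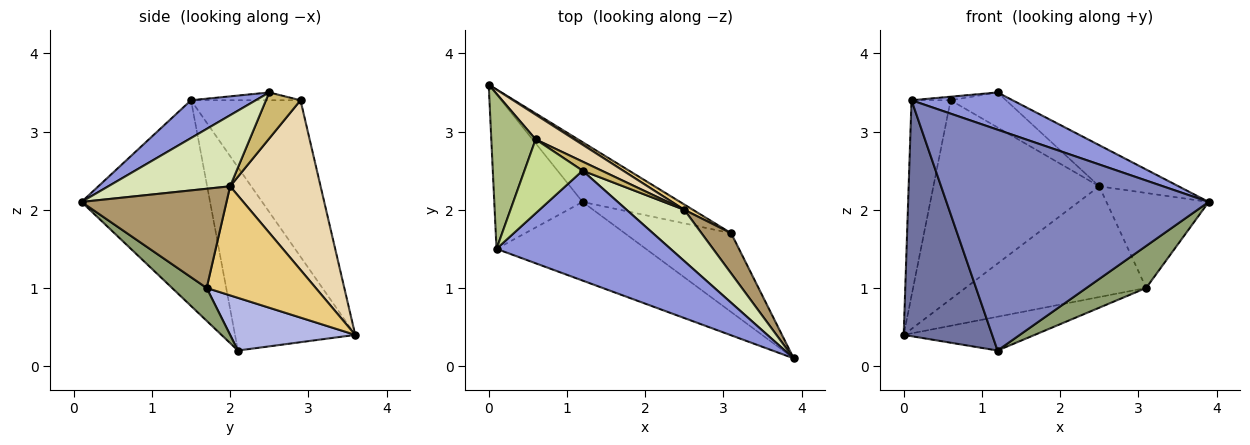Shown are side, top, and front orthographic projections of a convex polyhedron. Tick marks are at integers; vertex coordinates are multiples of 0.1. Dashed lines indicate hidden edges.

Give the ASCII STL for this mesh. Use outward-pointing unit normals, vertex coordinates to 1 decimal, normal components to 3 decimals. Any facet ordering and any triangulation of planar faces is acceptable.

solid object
 facet normal -0.751 -0.553 -0.362
  outer loop
   vertex 0.1 1.5 3.4
   vertex 0.0 3.6 0.4
   vertex 1.2 2.1 0.2
  endloop
 endfacet
 facet normal -0.419 -0.855 -0.304
  outer loop
   vertex 0.1 1.5 3.4
   vertex 1.2 2.1 0.2
   vertex 3.9 0.1 2.1
  endloop
 endfacet
 facet normal 0.202 -0.314 0.928
  outer loop
   vertex 0.1 1.5 3.4
   vertex 3.9 0.1 2.1
   vertex 1.2 2.5 3.5
  endloop
 endfacet
 facet normal 0.425 0.445 -0.788
  outer loop
   vertex 3.1 1.7 1.0
   vertex 1.2 2.1 0.2
   vertex 0.0 3.6 0.4
  endloop
 endfacet
 facet normal 0.263 -0.454 -0.851
  outer loop
   vertex 3.1 1.7 1.0
   vertex 3.9 0.1 2.1
   vertex 1.2 2.1 0.2
  endloop
 endfacet
 facet normal -0.910 0.325 0.258
  outer loop
   vertex 0.6 2.9 3.4
   vertex 0.0 3.6 0.4
   vertex 0.1 1.5 3.4
  endloop
 endfacet
 facet normal -0.133 0.048 0.990
  outer loop
   vertex 0.6 2.9 3.4
   vertex 0.1 1.5 3.4
   vertex 1.2 2.5 3.5
  endloop
 endfacet
 facet normal 0.693 0.451 0.562
  outer loop
   vertex 2.5 2.0 2.3
   vertex 1.2 2.5 3.5
   vertex 3.9 0.1 2.1
  endloop
 endfacet
 facet normal 0.794 0.560 0.237
  outer loop
   vertex 2.5 2.0 2.3
   vertex 3.9 0.1 2.1
   vertex 3.1 1.7 1.0
  endloop
 endfacet
 facet normal 0.517 0.829 0.215
  outer loop
   vertex 2.5 2.0 2.3
   vertex 0.6 2.9 3.4
   vertex 1.2 2.5 3.5
  endloop
 endfacet
 facet normal 0.516 0.855 0.041
  outer loop
   vertex 2.5 2.0 2.3
   vertex 3.1 1.7 1.0
   vertex 0.0 3.6 0.4
  endloop
 endfacet
 facet normal 0.476 0.873 0.108
  outer loop
   vertex 2.5 2.0 2.3
   vertex 0.0 3.6 0.4
   vertex 0.6 2.9 3.4
  endloop
 endfacet
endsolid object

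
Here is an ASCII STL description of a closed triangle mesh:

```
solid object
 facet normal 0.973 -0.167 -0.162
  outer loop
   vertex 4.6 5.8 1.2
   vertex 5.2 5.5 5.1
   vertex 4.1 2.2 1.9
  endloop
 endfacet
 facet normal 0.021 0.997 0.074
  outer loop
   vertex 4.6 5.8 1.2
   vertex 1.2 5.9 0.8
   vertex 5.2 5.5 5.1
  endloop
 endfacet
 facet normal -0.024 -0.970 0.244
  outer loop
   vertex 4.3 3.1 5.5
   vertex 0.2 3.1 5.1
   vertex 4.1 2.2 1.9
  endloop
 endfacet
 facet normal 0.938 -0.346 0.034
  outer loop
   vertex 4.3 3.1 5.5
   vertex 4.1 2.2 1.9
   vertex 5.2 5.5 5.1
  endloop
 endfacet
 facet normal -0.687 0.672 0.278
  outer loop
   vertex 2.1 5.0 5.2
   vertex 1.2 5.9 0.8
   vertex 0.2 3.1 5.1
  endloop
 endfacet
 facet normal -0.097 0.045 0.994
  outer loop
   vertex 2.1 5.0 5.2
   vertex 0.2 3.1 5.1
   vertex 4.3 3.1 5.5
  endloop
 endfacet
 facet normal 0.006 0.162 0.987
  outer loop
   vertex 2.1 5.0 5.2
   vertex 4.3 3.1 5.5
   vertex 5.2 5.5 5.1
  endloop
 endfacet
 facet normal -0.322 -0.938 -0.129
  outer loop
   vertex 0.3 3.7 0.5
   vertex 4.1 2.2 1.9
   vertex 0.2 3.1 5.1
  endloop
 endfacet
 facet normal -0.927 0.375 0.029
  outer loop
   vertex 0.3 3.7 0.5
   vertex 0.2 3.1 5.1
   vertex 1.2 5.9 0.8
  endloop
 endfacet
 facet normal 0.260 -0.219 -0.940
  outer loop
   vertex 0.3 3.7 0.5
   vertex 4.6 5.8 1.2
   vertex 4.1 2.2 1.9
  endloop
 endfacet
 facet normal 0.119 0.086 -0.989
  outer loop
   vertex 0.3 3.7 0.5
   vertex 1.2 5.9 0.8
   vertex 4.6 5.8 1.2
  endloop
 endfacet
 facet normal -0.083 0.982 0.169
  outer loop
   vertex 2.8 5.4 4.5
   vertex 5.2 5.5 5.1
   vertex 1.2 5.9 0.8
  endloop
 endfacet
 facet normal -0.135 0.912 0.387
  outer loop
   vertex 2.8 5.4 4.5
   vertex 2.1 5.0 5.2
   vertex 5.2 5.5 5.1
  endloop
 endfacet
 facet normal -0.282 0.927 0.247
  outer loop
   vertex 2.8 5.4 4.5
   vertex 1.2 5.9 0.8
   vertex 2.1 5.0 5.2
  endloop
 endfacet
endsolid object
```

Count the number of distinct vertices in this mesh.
9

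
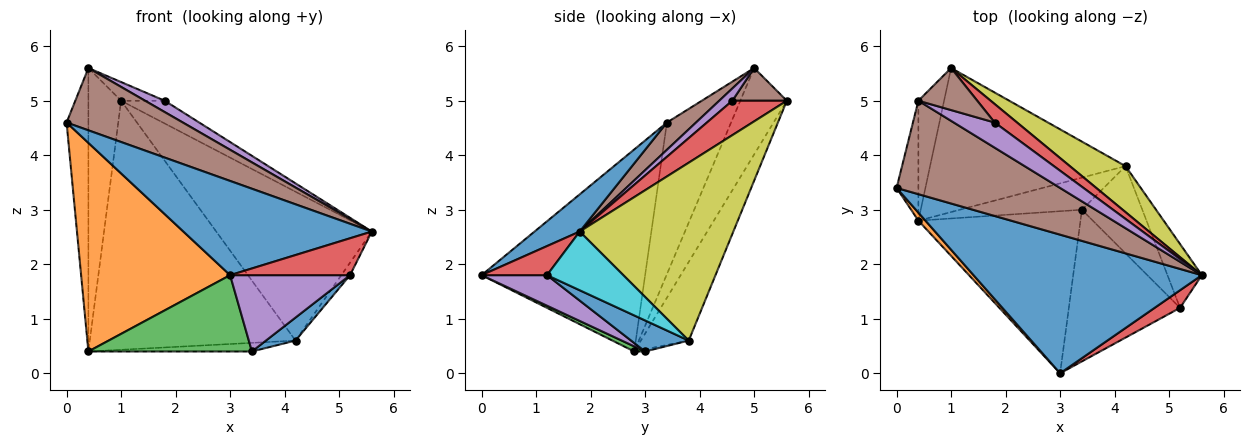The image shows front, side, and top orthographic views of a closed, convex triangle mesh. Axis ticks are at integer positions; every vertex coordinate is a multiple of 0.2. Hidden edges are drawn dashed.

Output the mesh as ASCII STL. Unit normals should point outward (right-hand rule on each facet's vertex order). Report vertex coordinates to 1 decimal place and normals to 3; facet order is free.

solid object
 facet normal 0.134 -0.557 0.820
  outer loop
   vertex 3.0 0.0 1.8
   vertex 5.6 1.8 2.6
   vertex 0.0 3.4 4.6
  endloop
 endfacet
 facet normal -0.739 -0.673 0.026
  outer loop
   vertex 0.4 2.8 0.4
   vertex 3.0 0.0 1.8
   vertex 0.0 3.4 4.6
  endloop
 endfacet
 facet normal 0.028 -0.426 -0.904
  outer loop
   vertex 0.4 2.8 0.4
   vertex 3.4 3.0 0.4
   vertex 3.0 0.0 1.8
  endloop
 endfacet
 facet normal 0.442 -0.810 0.386
  outer loop
   vertex 5.2 1.2 1.8
   vertex 5.6 1.8 2.6
   vertex 3.0 0.0 1.8
  endloop
 endfacet
 facet normal 0.238 -0.437 -0.868
  outer loop
   vertex 5.2 1.2 1.8
   vertex 3.0 0.0 1.8
   vertex 3.4 3.0 0.4
  endloop
 endfacet
 facet normal 0.137 -0.549 0.824
  outer loop
   vertex 0.4 5.0 5.6
   vertex 0.0 3.4 4.6
   vertex 5.6 1.8 2.6
  endloop
 endfacet
 facet normal -0.938 0.319 -0.135
  outer loop
   vertex 0.4 5.0 5.6
   vertex 0.4 2.8 0.4
   vertex 0.0 3.4 4.6
  endloop
 endfacet
 facet normal -0.795 0.559 -0.236
  outer loop
   vertex 0.4 5.0 5.6
   vertex 1.0 5.6 5.0
   vertex 0.4 2.8 0.4
  endloop
 endfacet
 facet normal 0.686 0.695 0.215
  outer loop
   vertex 4.2 3.8 0.6
   vertex 1.0 5.6 5.0
   vertex 5.6 1.8 2.6
  endloop
 endfacet
 facet normal 0.859 0.098 -0.503
  outer loop
   vertex 4.2 3.8 0.6
   vertex 5.6 1.8 2.6
   vertex 5.2 1.2 1.8
  endloop
 endfacet
 facet normal 0.445 -0.229 -0.866
  outer loop
   vertex 4.2 3.8 0.6
   vertex 5.2 1.2 1.8
   vertex 3.4 3.0 0.4
  endloop
 endfacet
 facet normal -0.017 0.259 -0.966
  outer loop
   vertex 4.2 3.8 0.6
   vertex 3.4 3.0 0.4
   vertex 0.4 2.8 0.4
  endloop
 endfacet
 facet normal -0.197 0.849 -0.491
  outer loop
   vertex 4.2 3.8 0.6
   vertex 0.4 2.8 0.4
   vertex 1.0 5.6 5.0
  endloop
 endfacet
 facet normal 0.696 0.557 0.453
  outer loop
   vertex 1.8 4.6 5.0
   vertex 5.6 1.8 2.6
   vertex 1.0 5.6 5.0
  endloop
 endfacet
 facet normal 0.264 -0.396 0.880
  outer loop
   vertex 1.8 4.6 5.0
   vertex 0.4 5.0 5.6
   vertex 5.6 1.8 2.6
  endloop
 endfacet
 facet normal 0.453 0.362 0.815
  outer loop
   vertex 1.8 4.6 5.0
   vertex 1.0 5.6 5.0
   vertex 0.4 5.0 5.6
  endloop
 endfacet
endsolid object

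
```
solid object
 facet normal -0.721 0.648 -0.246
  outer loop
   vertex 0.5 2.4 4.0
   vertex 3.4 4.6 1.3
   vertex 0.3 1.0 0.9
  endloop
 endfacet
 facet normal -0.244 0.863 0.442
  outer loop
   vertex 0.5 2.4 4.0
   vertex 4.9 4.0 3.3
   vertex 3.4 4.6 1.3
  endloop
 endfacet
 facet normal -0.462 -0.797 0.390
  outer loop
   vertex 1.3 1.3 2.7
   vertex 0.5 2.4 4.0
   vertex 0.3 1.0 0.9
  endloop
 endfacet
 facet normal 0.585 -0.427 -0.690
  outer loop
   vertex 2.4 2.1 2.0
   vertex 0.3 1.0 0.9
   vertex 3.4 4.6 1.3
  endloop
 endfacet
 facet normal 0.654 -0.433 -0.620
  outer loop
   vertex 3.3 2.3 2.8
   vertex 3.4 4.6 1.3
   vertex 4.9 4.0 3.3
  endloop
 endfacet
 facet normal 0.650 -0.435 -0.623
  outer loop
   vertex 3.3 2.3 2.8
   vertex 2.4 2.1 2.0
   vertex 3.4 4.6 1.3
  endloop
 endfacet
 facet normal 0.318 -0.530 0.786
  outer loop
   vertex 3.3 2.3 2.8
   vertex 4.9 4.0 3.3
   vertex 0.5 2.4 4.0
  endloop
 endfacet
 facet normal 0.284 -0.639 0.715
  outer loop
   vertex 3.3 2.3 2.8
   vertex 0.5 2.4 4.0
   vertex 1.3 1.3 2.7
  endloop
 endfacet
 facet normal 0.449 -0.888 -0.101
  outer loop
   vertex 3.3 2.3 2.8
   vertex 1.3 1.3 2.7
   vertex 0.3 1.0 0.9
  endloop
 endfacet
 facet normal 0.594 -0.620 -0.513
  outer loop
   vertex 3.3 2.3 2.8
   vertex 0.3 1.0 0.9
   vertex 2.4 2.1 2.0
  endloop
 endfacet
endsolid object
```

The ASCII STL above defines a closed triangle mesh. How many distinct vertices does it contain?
7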